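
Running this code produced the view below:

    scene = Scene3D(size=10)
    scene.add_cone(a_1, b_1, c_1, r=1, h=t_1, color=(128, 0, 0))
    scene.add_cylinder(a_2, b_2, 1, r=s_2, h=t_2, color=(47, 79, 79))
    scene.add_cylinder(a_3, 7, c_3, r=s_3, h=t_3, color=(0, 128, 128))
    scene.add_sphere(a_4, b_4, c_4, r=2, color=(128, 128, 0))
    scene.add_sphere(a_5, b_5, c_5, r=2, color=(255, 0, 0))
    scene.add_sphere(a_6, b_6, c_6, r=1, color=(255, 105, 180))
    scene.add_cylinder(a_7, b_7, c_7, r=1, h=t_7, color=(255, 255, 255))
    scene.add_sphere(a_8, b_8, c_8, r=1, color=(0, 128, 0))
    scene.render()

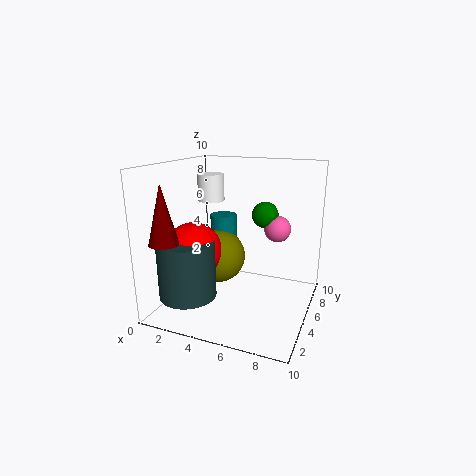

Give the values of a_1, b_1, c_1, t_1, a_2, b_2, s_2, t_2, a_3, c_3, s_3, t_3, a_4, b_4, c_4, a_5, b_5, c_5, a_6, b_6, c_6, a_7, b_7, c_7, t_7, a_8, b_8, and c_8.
a_1 = 1, b_1 = 2, c_1 = 5, t_1 = 4, a_2 = 2, b_2 = 3, s_2 = 2, t_2 = 4, a_3 = 3, c_3 = 4, s_3 = 1, t_3 = 2, a_4 = 3, b_4 = 6, c_4 = 3, a_5 = 2, b_5 = 4, c_5 = 4, a_6 = 7, b_6 = 8, c_6 = 5, a_7 = 2, b_7 = 7, c_7 = 7, t_7 = 2, a_8 = 6, b_8 = 8, c_8 = 6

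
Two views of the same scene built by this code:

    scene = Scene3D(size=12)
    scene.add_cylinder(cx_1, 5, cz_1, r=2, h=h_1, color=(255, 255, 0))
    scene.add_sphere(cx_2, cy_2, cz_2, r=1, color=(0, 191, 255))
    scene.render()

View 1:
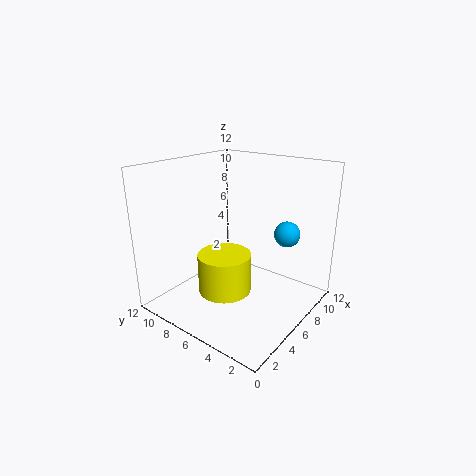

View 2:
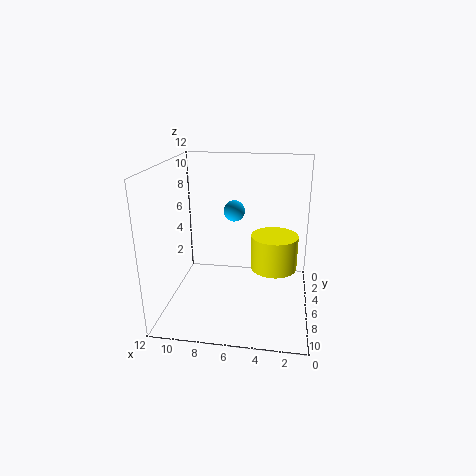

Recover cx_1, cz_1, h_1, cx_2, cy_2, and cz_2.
cx_1 = 3
cz_1 = 3
h_1 = 3
cx_2 = 7
cy_2 = 2
cz_2 = 7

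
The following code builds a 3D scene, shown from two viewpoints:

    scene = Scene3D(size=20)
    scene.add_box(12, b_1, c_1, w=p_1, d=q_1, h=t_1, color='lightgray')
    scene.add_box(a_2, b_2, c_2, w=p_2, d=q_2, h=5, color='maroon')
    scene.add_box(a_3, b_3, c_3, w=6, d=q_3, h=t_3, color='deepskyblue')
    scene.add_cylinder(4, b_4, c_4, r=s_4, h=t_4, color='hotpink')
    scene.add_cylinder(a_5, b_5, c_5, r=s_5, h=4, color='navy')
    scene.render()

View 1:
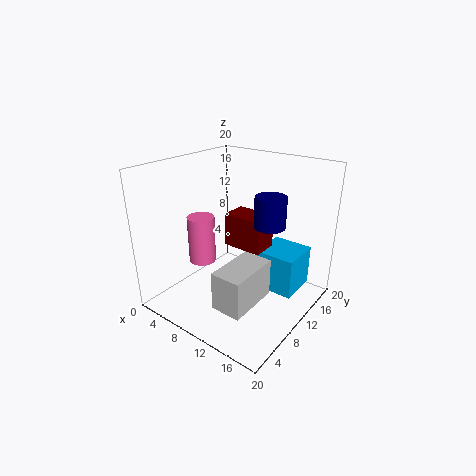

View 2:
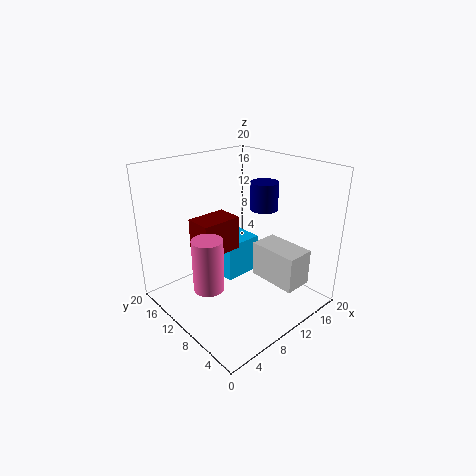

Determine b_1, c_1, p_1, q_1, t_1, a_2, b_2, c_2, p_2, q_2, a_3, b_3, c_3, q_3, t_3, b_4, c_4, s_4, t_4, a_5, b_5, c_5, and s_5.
b_1 = 2; c_1 = 4; p_1 = 4; q_1 = 7; t_1 = 5; a_2 = 6; b_2 = 12; c_2 = 7; p_2 = 6; q_2 = 4; a_3 = 11; b_3 = 13; c_3 = 1; q_3 = 6; t_3 = 6; b_4 = 9; c_4 = 5; s_4 = 2; t_4 = 7; a_5 = 15; b_5 = 10; c_5 = 13; s_5 = 2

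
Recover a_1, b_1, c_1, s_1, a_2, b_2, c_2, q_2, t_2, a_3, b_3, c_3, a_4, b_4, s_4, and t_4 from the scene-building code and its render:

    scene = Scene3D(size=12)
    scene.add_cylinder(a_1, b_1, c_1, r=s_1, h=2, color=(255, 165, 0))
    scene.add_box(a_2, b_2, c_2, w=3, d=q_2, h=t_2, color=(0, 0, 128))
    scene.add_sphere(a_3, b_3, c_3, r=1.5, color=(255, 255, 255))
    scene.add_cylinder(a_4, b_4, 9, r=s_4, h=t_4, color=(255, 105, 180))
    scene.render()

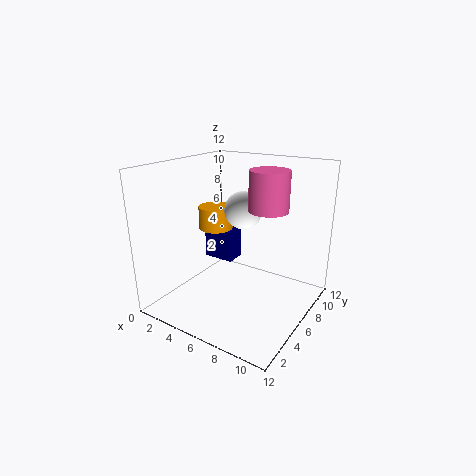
a_1 = 3
b_1 = 7
c_1 = 6
s_1 = 1.5
a_2 = 0.5
b_2 = 8.5
c_2 = 2
q_2 = 2
t_2 = 3
a_3 = 6.5
b_3 = 6
c_3 = 8.5
a_4 = 9
b_4 = 5.5
s_4 = 1.5
t_4 = 3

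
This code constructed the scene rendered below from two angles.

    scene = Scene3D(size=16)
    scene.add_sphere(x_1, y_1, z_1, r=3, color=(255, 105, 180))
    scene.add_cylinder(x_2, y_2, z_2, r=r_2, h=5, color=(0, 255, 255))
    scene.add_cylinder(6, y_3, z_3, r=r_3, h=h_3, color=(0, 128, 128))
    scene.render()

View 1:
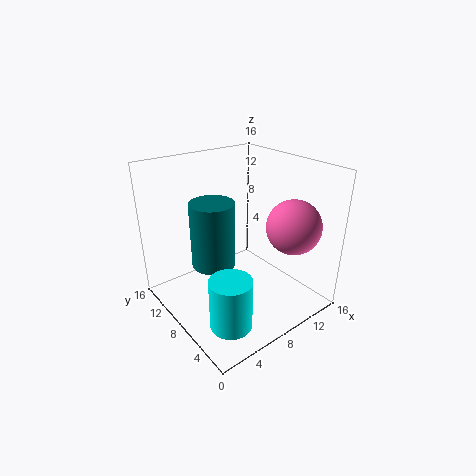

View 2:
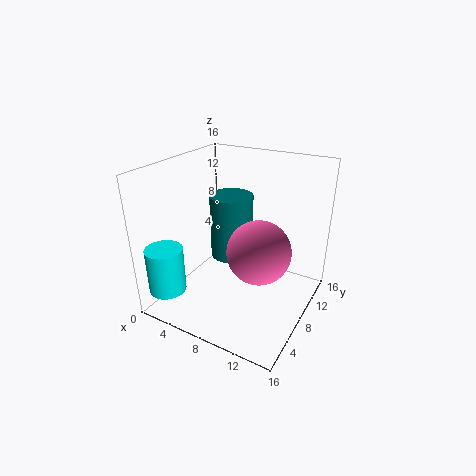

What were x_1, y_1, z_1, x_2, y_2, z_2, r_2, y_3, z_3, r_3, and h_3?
x_1 = 12.5
y_1 = 4
z_1 = 9.5
x_2 = 2.5
y_2 = 2
z_2 = 3
r_2 = 2
y_3 = 10
z_3 = 4.5
r_3 = 2.5
h_3 = 7.5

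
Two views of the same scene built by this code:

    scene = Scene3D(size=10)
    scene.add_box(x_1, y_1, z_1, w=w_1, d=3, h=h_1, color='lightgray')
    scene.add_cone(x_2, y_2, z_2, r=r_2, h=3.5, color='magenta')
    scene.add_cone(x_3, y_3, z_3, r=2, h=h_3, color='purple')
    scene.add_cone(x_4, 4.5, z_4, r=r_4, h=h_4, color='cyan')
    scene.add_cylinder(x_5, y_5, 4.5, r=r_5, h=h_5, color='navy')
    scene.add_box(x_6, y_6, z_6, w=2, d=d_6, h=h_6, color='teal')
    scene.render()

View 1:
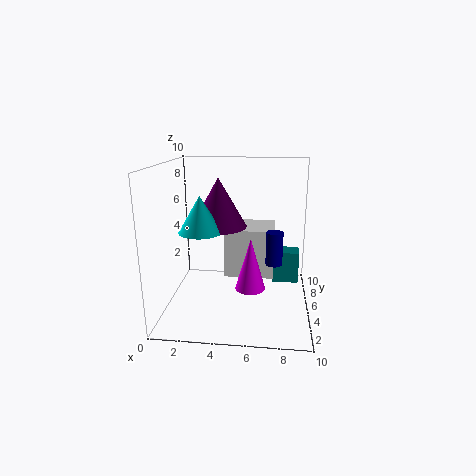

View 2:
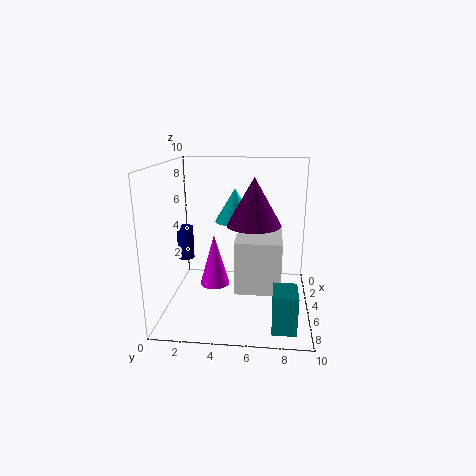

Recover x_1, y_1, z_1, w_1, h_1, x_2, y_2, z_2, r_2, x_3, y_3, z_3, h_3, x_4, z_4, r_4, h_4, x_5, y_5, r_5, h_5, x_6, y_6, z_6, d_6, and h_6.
x_1 = 4, y_1 = 5, z_1 = 2, w_1 = 3.5, h_1 = 3.5, x_2 = 6, y_2 = 3.5, z_2 = 2, r_2 = 1, x_3 = 3.5, y_3 = 6, z_3 = 5.5, h_3 = 3.5, x_4 = 2.5, z_4 = 5.5, r_4 = 1.5, h_4 = 2.5, x_5 = 7.5, y_5 = 2, r_5 = 0.5, h_5 = 2, x_6 = 7.5, y_6 = 7.5, z_6 = 0.5, d_6 = 1.5, h_6 = 2.5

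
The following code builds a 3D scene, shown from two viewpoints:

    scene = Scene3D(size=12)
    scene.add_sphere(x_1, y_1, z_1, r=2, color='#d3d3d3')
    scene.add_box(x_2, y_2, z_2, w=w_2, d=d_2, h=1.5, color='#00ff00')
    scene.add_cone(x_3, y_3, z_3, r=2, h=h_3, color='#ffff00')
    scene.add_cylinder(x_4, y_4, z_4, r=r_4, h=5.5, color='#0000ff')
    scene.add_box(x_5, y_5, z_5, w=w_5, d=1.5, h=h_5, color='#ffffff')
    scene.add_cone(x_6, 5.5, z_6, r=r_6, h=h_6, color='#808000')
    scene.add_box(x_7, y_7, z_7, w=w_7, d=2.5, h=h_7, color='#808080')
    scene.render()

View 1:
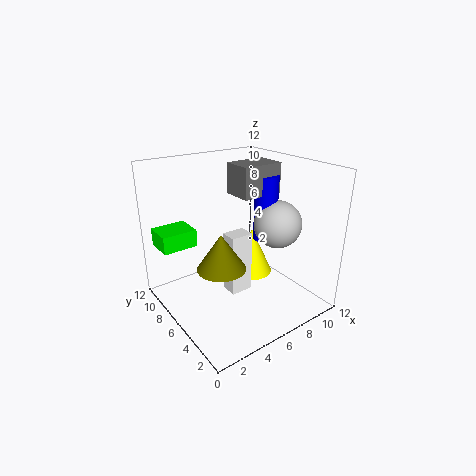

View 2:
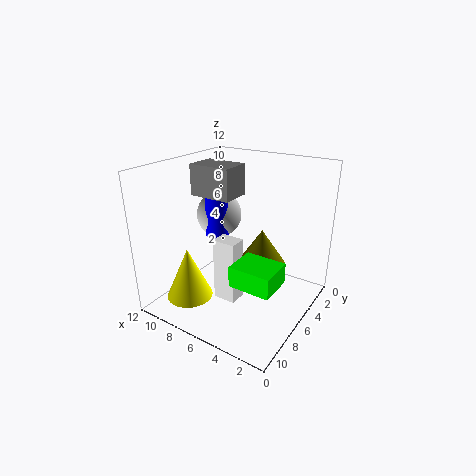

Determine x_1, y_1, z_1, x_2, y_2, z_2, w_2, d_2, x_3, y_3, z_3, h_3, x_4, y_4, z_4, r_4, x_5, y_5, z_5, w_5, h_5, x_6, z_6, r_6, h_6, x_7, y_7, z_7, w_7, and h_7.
x_1 = 9
y_1 = 4.5
z_1 = 7
x_2 = 0.5
y_2 = 8.5
z_2 = 5
w_2 = 3
d_2 = 2.5
x_3 = 9.5
y_3 = 8.5
z_3 = 0.5
h_3 = 4.5
x_4 = 8.5
y_4 = 5.5
z_4 = 5.5
r_4 = 1
x_5 = 5.5
y_5 = 6
z_5 = 0.5
w_5 = 2
h_5 = 5.5
x_6 = 4
z_6 = 4
r_6 = 2
h_6 = 3
x_7 = 6
y_7 = 5
z_7 = 9.5
w_7 = 3.5
h_7 = 2.5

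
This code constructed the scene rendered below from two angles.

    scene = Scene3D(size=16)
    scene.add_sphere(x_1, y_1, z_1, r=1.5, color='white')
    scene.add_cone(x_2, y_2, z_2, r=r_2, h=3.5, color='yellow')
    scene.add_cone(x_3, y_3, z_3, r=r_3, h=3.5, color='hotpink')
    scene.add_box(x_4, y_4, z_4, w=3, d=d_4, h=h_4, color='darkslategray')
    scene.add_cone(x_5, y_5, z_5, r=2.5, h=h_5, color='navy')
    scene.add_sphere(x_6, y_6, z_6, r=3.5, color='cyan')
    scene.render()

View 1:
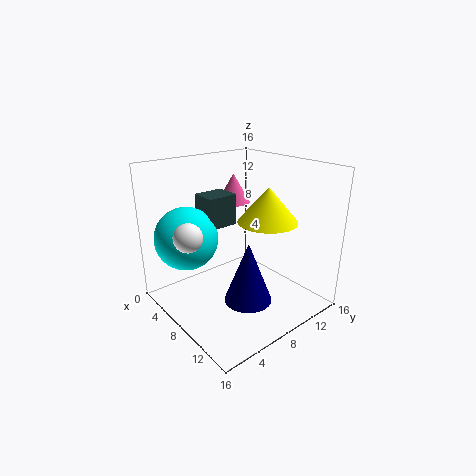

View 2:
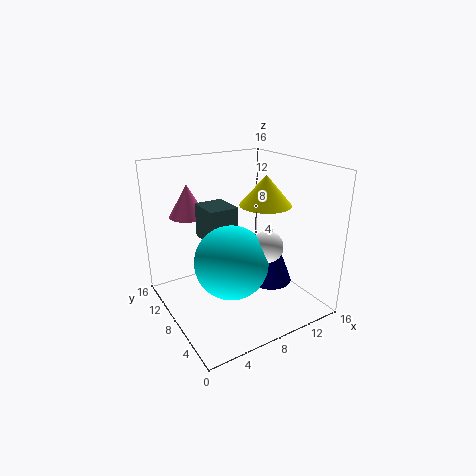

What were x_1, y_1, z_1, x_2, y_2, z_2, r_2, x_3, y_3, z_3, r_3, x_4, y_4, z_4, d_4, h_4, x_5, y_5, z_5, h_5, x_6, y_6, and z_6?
x_1 = 7.5
y_1 = 2
z_1 = 9.5
x_2 = 12
y_2 = 8.5
z_2 = 11
r_2 = 3
x_3 = 3.5
y_3 = 11
z_3 = 10.5
r_3 = 2
x_4 = 3.5
y_4 = 5.5
z_4 = 9
d_4 = 3.5
h_4 = 3.5
x_5 = 11.5
y_5 = 6.5
z_5 = 2.5
h_5 = 6.5
x_6 = 4.5
y_6 = 3.5
z_6 = 8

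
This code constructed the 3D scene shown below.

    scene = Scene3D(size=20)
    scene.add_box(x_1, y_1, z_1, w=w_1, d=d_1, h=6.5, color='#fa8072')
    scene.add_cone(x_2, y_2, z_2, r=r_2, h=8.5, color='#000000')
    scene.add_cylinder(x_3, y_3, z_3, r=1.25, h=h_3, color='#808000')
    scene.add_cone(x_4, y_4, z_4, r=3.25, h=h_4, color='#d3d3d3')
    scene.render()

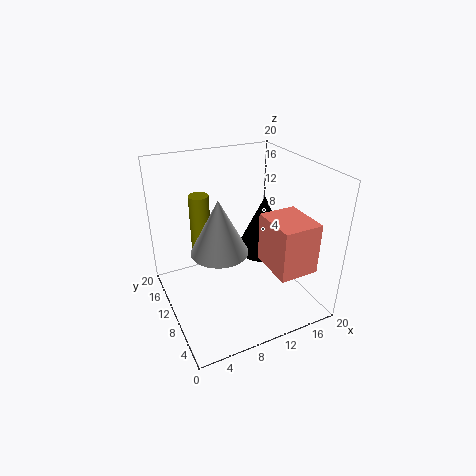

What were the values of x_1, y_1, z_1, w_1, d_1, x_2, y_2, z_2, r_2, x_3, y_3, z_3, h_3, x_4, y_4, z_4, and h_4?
x_1 = 11.25; y_1 = 0.5; z_1 = 8.5; w_1 = 5; d_1 = 6; x_2 = 15; y_2 = 11.5; z_2 = 6.25; r_2 = 4; x_3 = 4.5; y_3 = 9.5; z_3 = 8.75; h_3 = 8.75; x_4 = 4.75; y_4 = 4; z_4 = 12.75; h_4 = 6.25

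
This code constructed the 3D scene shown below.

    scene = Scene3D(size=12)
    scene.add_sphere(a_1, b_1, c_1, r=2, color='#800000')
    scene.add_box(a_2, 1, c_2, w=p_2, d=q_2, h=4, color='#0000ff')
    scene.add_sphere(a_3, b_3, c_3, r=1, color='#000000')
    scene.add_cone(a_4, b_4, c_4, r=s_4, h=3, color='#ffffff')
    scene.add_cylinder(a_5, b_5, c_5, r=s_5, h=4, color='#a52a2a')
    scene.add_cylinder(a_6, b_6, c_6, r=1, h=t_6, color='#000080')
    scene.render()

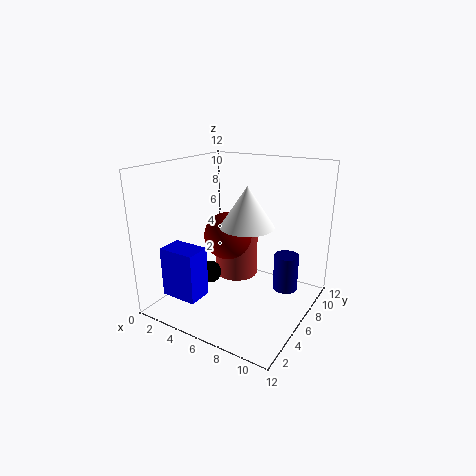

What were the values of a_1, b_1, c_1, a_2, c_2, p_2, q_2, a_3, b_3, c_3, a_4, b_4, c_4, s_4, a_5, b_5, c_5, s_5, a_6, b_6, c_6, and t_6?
a_1 = 5, b_1 = 6, c_1 = 6, a_2 = 2, c_2 = 2, p_2 = 3, q_2 = 2, a_3 = 3, b_3 = 6, c_3 = 2, a_4 = 8, b_4 = 4, c_4 = 8, s_4 = 2, a_5 = 4, b_5 = 9, c_5 = 1, s_5 = 2, a_6 = 10, b_6 = 7, c_6 = 2, t_6 = 3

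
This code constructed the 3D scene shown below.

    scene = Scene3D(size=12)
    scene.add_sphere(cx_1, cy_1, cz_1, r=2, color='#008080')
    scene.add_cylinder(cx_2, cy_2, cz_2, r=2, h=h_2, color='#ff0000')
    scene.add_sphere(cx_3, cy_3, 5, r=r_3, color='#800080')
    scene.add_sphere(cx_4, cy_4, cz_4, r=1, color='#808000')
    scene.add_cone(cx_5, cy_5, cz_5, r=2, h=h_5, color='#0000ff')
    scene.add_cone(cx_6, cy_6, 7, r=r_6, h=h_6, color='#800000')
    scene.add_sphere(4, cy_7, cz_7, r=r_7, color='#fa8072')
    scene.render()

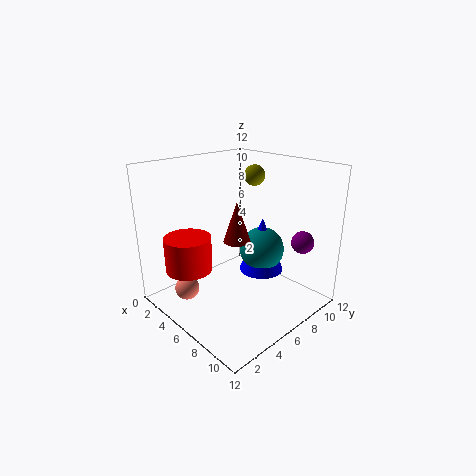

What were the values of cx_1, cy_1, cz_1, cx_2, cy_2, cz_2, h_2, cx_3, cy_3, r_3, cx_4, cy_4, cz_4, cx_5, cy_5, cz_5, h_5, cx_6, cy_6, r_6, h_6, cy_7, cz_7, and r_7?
cx_1 = 6; cy_1 = 9; cz_1 = 4; cx_2 = 3; cy_2 = 3; cz_2 = 3; h_2 = 3; cx_3 = 9; cy_3 = 11; r_3 = 1; cx_4 = 3; cy_4 = 11; cz_4 = 10; cx_5 = 6; cy_5 = 9; cz_5 = 2; h_5 = 5; cx_6 = 8; cy_6 = 4; r_6 = 1; h_6 = 3; cy_7 = 2; cz_7 = 2; r_7 = 1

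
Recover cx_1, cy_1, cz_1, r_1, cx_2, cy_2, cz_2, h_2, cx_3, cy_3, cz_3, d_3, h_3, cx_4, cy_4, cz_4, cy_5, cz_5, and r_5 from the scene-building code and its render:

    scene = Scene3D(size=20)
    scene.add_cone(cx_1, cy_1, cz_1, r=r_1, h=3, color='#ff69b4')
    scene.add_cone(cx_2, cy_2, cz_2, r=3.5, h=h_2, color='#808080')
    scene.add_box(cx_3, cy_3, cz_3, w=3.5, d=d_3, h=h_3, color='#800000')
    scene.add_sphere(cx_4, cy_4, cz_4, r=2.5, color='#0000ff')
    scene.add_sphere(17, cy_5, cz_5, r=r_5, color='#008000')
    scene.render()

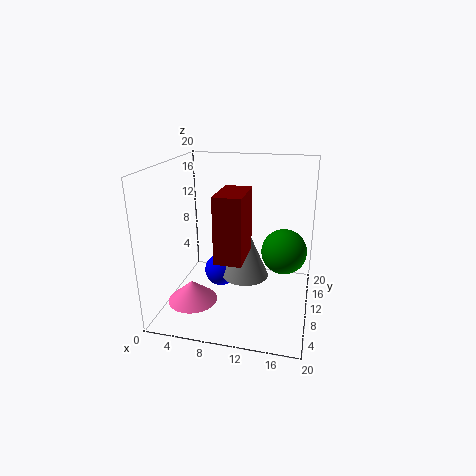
cx_1 = 4; cy_1 = 7; cz_1 = 1; r_1 = 3.5; cx_2 = 10.5; cy_2 = 12.5; cz_2 = 3; h_2 = 8; cx_3 = 8.5; cy_3 = 3.5; cz_3 = 9; d_3 = 6; h_3 = 8.5; cx_4 = 6.5; cy_4 = 13; cz_4 = 3; cy_5 = 3; cz_5 = 12; r_5 = 2.5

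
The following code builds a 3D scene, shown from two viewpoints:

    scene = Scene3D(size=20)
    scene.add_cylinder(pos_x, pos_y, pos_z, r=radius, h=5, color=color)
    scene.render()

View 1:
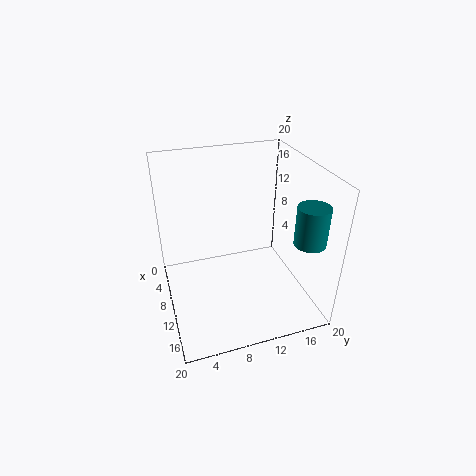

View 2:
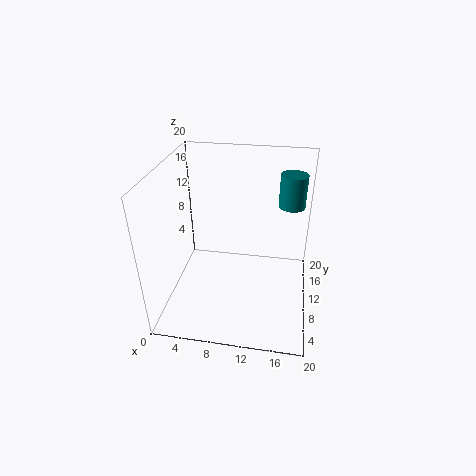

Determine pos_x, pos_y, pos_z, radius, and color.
pos_x = 17; pos_y = 17; pos_z = 12; radius = 2; color = 'teal'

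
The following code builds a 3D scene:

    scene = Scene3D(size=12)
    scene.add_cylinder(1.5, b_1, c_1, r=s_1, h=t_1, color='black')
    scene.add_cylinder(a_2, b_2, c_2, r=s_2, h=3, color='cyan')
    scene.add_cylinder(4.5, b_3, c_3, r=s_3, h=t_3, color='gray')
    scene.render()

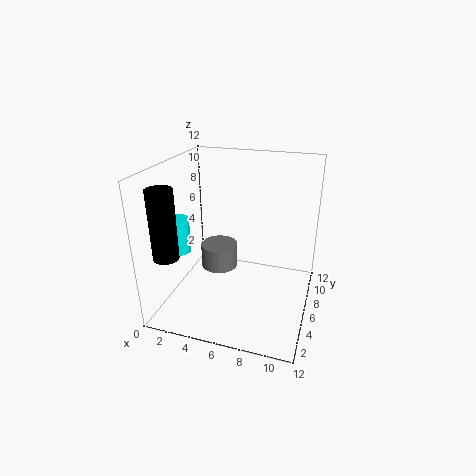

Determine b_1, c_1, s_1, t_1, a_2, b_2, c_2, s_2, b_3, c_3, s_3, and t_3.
b_1 = 2
c_1 = 5.5
s_1 = 1
t_1 = 5.5
a_2 = 1
b_2 = 5
c_2 = 4.5
s_2 = 1
b_3 = 5.5
c_3 = 3.5
s_3 = 1.5
t_3 = 2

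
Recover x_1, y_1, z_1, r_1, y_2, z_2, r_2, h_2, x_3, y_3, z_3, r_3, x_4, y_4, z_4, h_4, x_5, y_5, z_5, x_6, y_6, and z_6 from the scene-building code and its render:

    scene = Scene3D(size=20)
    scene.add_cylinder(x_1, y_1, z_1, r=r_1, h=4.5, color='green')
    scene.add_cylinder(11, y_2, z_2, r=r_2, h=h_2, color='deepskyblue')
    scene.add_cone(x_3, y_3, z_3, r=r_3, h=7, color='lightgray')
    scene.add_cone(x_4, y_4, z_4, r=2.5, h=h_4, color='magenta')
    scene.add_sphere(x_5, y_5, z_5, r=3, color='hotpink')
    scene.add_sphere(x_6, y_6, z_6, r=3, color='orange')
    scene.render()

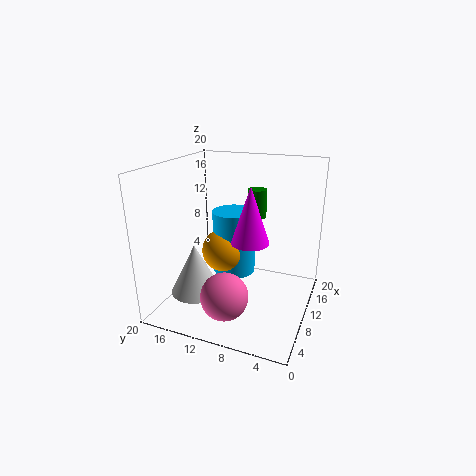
x_1 = 18
y_1 = 10
z_1 = 10.5
r_1 = 1.5
y_2 = 11
z_2 = 4.5
r_2 = 3
h_2 = 9
x_3 = 6.5
y_3 = 15
z_3 = 2.5
r_3 = 3.5
x_4 = 8
y_4 = 7.5
z_4 = 10.5
h_4 = 7.5
x_5 = 3
y_5 = 9
z_5 = 5
x_6 = 9.5
y_6 = 12
z_6 = 8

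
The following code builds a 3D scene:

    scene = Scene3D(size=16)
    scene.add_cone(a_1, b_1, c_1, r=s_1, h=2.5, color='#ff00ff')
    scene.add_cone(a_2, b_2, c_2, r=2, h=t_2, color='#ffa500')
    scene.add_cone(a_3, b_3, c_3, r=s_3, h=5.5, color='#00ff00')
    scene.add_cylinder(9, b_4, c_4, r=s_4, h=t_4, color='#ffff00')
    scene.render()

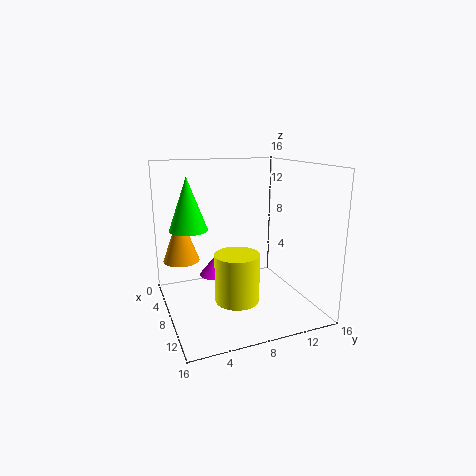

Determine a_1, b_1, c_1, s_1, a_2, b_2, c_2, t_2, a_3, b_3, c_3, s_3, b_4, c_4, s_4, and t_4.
a_1 = 2.5, b_1 = 7, c_1 = 1.5, s_1 = 2, a_2 = 6, b_2 = 2, c_2 = 5.5, t_2 = 5.5, a_3 = 8, b_3 = 2.5, c_3 = 9.5, s_3 = 2, b_4 = 7.5, c_4 = 1, s_4 = 2.5, t_4 = 5.5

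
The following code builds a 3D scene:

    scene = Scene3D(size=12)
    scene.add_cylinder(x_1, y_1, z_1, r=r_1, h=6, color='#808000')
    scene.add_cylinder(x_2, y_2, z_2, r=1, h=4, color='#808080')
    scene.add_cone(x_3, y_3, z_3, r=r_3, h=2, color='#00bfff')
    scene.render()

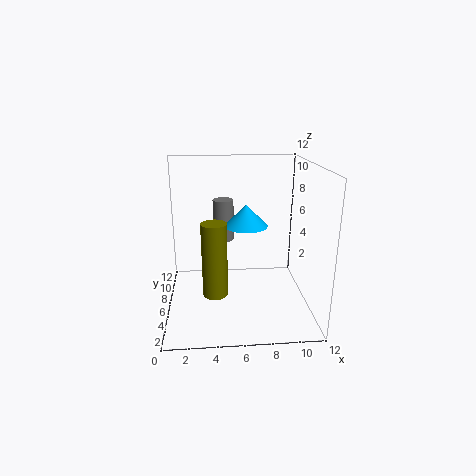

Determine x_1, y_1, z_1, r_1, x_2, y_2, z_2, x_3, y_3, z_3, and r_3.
x_1 = 4, y_1 = 4, z_1 = 2, r_1 = 1, x_2 = 5, y_2 = 11, z_2 = 4, x_3 = 7, y_3 = 9, z_3 = 6, r_3 = 2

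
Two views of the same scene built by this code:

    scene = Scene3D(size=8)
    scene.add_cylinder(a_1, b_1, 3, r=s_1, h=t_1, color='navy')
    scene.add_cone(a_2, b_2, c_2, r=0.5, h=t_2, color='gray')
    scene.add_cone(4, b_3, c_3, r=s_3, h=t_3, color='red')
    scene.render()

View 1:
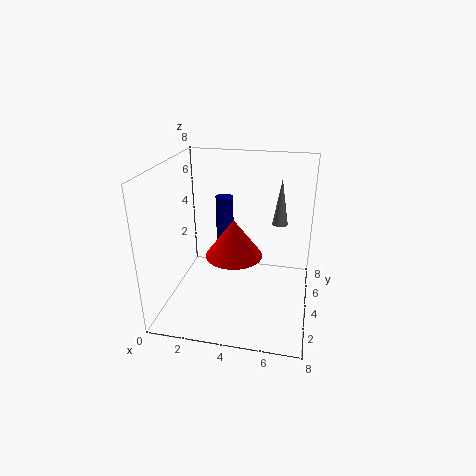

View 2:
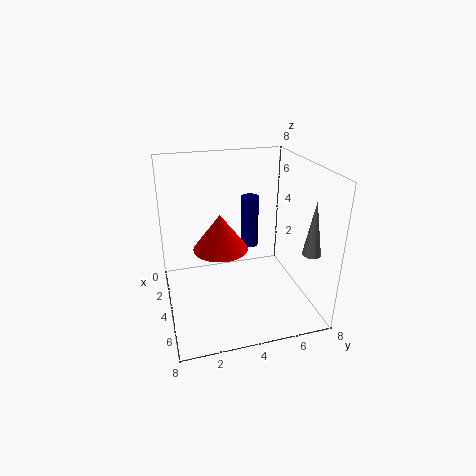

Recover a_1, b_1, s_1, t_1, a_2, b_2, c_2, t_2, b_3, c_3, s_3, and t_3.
a_1 = 3; b_1 = 5; s_1 = 0.5; t_1 = 3; a_2 = 6; b_2 = 7.5; c_2 = 3.5; t_2 = 3; b_3 = 3; c_3 = 3.5; s_3 = 1.5; t_3 = 2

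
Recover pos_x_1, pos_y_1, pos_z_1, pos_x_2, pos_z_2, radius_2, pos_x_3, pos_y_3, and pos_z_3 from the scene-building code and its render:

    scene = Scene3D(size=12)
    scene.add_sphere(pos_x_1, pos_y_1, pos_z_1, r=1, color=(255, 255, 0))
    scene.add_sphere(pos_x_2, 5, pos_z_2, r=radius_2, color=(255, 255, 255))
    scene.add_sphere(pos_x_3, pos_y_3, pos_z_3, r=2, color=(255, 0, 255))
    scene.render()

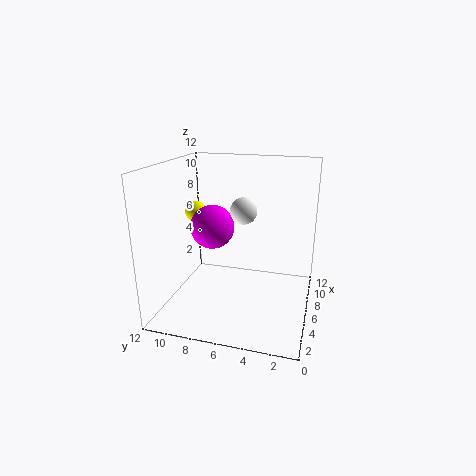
pos_x_1 = 9
pos_y_1 = 11
pos_z_1 = 7
pos_x_2 = 4
pos_z_2 = 9
radius_2 = 1
pos_x_3 = 8
pos_y_3 = 9
pos_z_3 = 6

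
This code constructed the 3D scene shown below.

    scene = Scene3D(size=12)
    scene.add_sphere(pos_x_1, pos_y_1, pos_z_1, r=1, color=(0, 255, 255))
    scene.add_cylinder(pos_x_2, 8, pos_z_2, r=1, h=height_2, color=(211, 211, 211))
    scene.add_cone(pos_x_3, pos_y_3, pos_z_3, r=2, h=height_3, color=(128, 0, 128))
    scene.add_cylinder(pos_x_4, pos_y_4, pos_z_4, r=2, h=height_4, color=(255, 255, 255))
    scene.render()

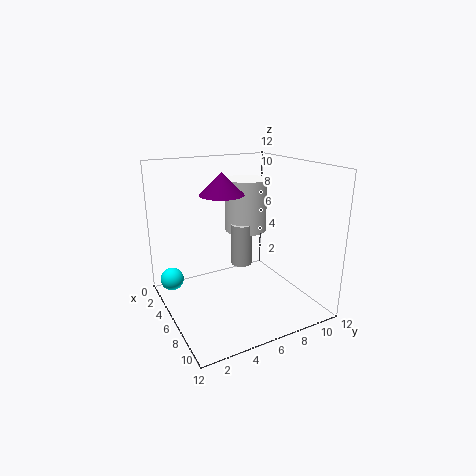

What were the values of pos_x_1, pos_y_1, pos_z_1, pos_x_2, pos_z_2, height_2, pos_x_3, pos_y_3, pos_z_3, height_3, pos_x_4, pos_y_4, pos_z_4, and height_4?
pos_x_1 = 3; pos_y_1 = 1; pos_z_1 = 2; pos_x_2 = 3; pos_z_2 = 2; height_2 = 4; pos_x_3 = 3; pos_y_3 = 6; pos_z_3 = 9; height_3 = 2; pos_x_4 = 2; pos_y_4 = 9; pos_z_4 = 5; height_4 = 5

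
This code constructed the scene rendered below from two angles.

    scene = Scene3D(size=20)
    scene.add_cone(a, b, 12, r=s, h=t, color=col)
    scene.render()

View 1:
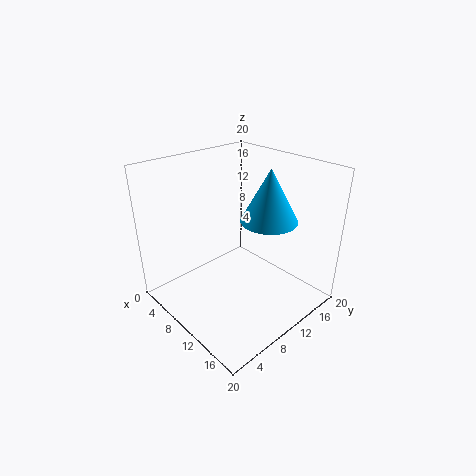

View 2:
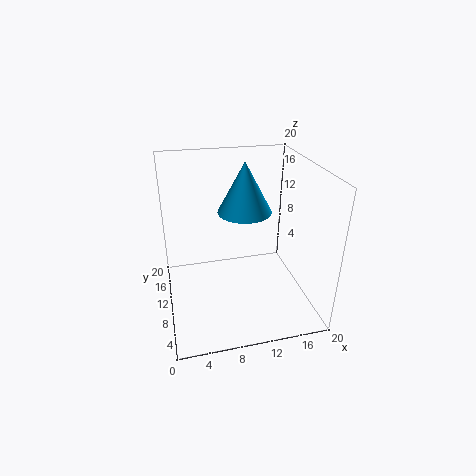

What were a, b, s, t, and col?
a = 12, b = 14, s = 4, t = 7.5, col = 'deepskyblue'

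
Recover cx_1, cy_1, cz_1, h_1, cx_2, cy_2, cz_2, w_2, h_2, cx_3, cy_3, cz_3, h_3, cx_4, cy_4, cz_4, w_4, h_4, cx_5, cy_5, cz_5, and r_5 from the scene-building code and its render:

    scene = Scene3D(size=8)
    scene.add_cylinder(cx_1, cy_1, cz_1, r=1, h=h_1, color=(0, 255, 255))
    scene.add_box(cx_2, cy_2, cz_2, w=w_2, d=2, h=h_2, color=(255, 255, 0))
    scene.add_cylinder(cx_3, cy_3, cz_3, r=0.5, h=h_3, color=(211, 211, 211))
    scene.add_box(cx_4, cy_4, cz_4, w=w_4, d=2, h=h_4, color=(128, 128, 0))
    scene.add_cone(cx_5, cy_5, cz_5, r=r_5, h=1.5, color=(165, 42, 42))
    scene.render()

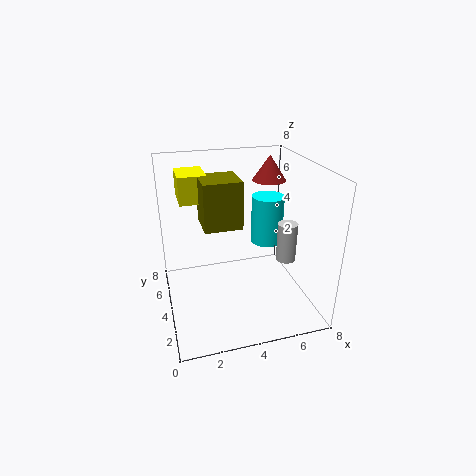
cx_1 = 6.5; cy_1 = 6; cz_1 = 2.5; h_1 = 3; cx_2 = 1; cy_2 = 4.5; cz_2 = 6; w_2 = 1.5; h_2 = 1.5; cx_3 = 6; cy_3 = 2; cz_3 = 3.5; h_3 = 2; cx_4 = 2; cy_4 = 3; cz_4 = 5; w_4 = 2; h_4 = 2.5; cx_5 = 6.5; cy_5 = 6; cz_5 = 6.5; r_5 = 1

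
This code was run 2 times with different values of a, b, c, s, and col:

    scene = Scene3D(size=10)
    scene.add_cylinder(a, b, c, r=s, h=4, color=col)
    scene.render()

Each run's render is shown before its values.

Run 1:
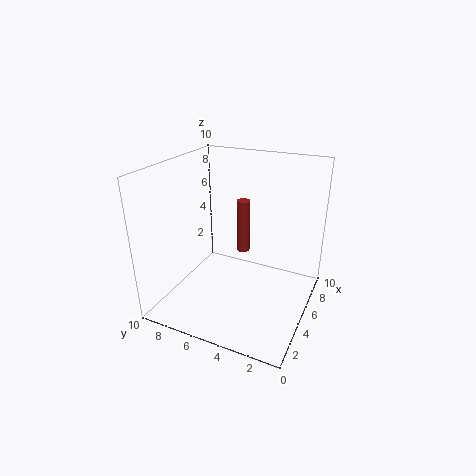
a = 7, b = 5.5, c = 3, s = 0.5, col = 'brown'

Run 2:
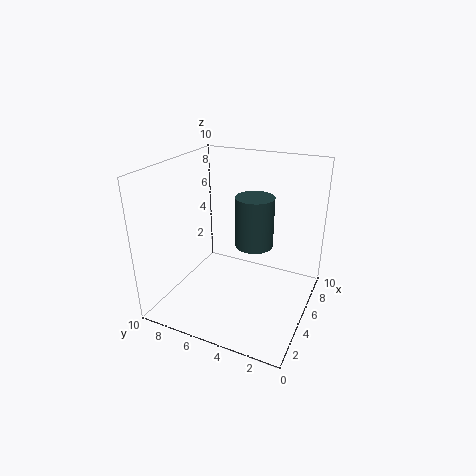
a = 8, b = 5, c = 3, s = 1.5, col = 'darkslategray'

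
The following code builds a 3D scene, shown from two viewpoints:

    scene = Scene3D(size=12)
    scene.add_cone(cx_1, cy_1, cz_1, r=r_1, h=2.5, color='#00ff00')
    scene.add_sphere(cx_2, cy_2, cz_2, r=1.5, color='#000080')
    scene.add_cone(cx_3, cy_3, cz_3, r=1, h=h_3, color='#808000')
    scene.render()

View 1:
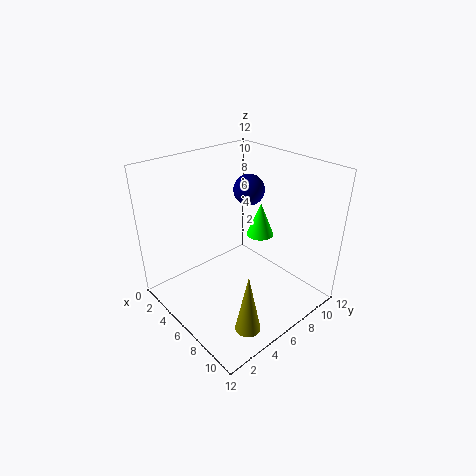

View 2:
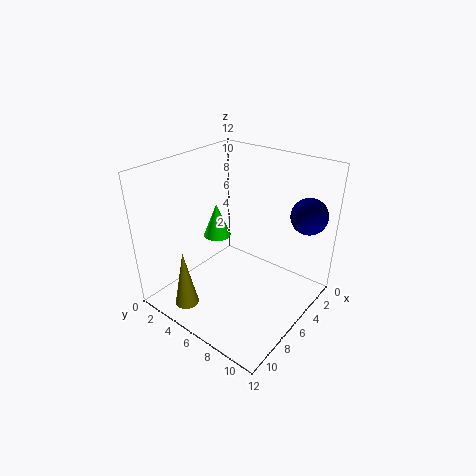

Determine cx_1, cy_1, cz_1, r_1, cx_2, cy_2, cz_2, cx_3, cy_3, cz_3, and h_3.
cx_1 = 8.5, cy_1 = 6, cz_1 = 7.5, r_1 = 1, cx_2 = 2.5, cy_2 = 10.5, cz_2 = 8, cx_3 = 10, cy_3 = 3.5, cz_3 = 0.5, h_3 = 5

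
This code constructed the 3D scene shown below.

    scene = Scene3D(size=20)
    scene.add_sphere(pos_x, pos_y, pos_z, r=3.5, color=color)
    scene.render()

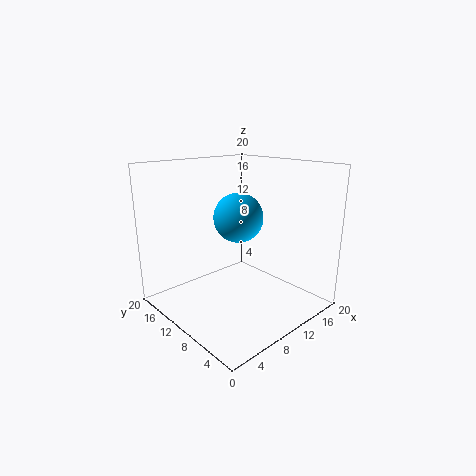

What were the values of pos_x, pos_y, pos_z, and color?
pos_x = 11, pos_y = 11, pos_z = 12.5, color = 'deepskyblue'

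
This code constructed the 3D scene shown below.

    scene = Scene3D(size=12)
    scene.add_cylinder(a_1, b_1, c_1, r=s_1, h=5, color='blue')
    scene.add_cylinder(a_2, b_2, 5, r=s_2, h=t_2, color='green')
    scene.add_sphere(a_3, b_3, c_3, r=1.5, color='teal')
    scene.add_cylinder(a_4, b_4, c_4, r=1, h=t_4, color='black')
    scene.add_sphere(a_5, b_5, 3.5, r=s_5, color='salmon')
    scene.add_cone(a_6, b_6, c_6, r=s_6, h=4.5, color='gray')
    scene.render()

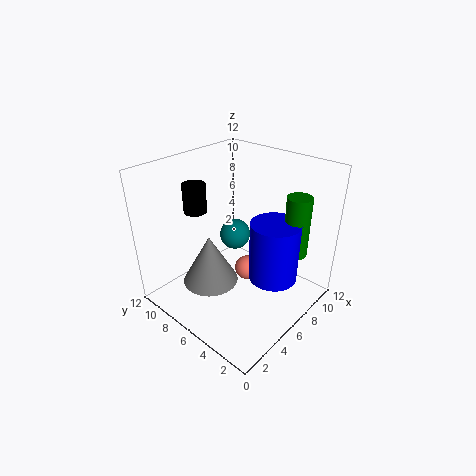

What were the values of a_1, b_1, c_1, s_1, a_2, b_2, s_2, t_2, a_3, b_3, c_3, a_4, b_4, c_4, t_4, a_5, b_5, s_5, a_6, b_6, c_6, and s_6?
a_1 = 7
b_1 = 3
c_1 = 3
s_1 = 2
a_2 = 8.5
b_2 = 2
s_2 = 1
t_2 = 5
a_3 = 9.5
b_3 = 9.5
c_3 = 3.5
a_4 = 5
b_4 = 10
c_4 = 7.5
t_4 = 2.5
a_5 = 6
b_5 = 5
s_5 = 1
a_6 = 5
b_6 = 8.5
c_6 = 1
s_6 = 2.5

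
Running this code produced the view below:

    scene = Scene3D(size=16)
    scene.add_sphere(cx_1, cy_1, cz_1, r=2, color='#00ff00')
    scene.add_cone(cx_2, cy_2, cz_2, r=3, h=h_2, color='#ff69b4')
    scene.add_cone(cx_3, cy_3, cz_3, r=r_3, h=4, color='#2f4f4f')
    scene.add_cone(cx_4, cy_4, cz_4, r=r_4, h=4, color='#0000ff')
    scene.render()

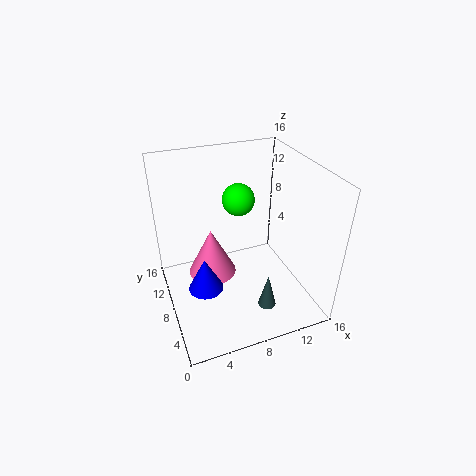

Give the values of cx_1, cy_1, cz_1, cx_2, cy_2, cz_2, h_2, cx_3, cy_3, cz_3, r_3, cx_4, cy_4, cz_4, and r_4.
cx_1 = 10, cy_1 = 13, cz_1 = 10, cx_2 = 6, cy_2 = 12, cz_2 = 1, h_2 = 6, cx_3 = 10, cy_3 = 4, cz_3 = 1, r_3 = 1, cx_4 = 4, cy_4 = 8, cz_4 = 2, r_4 = 2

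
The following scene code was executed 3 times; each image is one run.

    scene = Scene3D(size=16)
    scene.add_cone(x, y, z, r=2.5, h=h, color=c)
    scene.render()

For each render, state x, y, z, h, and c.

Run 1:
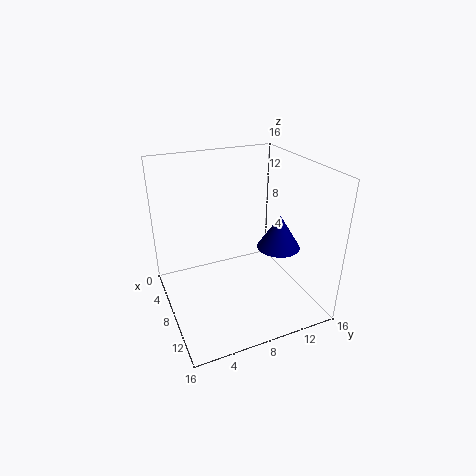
x = 8.5; y = 13; z = 6; h = 4; c = 'navy'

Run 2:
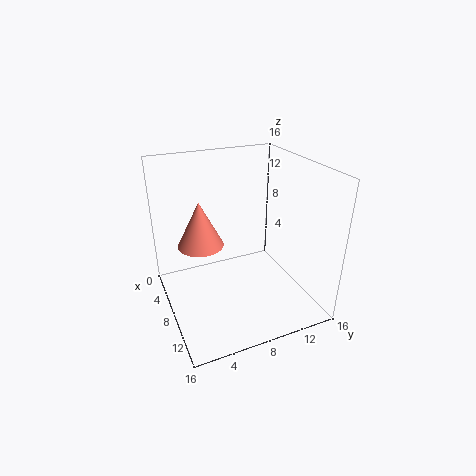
x = 7; y = 4; z = 7.5; h = 5; c = 'salmon'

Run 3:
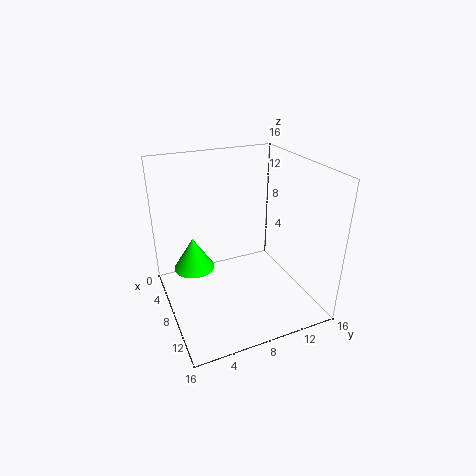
x = 3.5; y = 4; z = 2.5; h = 4; c = 'lime'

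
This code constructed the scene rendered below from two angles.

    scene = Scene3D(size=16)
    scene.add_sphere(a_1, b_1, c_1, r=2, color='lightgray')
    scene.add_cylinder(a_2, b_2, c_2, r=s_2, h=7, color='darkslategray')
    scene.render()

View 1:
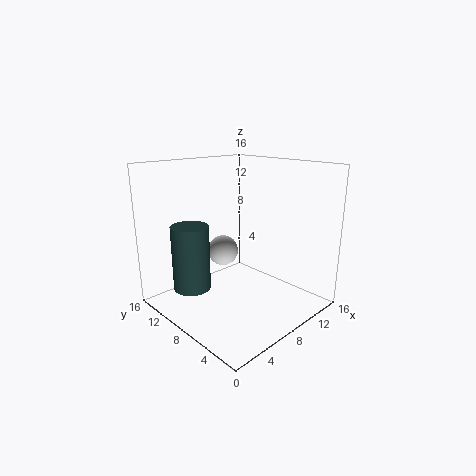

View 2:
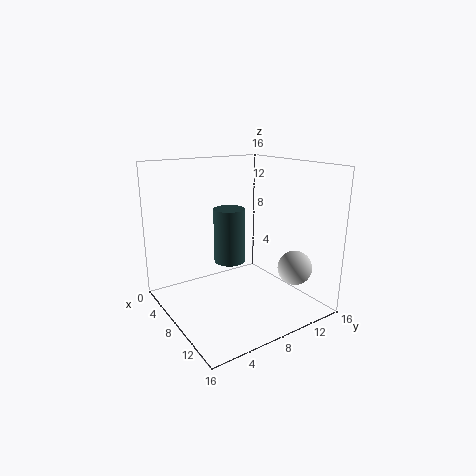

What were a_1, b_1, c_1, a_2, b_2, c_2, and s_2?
a_1 = 11; b_1 = 14; c_1 = 4; a_2 = 3; b_2 = 10; c_2 = 3; s_2 = 2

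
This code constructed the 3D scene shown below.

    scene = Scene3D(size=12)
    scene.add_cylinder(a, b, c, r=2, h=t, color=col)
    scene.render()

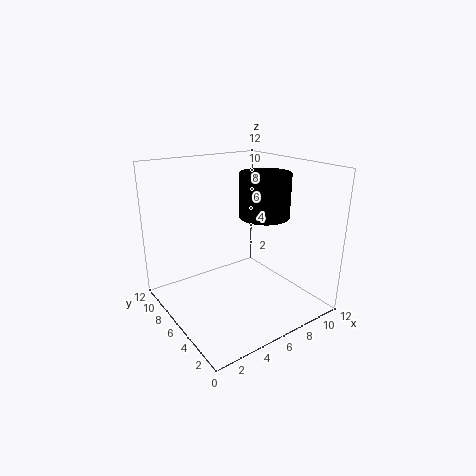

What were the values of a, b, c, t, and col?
a = 7.5, b = 4.5, c = 8, t = 3.5, col = 'black'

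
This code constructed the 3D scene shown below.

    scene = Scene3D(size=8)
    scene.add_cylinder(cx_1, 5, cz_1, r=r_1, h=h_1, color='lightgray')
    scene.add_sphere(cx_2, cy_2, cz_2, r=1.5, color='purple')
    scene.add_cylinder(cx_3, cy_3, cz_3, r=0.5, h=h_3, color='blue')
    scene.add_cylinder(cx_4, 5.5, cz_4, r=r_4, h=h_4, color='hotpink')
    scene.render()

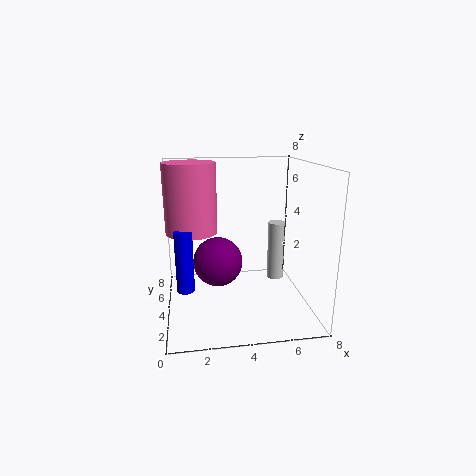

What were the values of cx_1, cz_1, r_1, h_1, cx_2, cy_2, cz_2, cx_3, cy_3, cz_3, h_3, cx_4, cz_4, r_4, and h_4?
cx_1 = 6.5, cz_1 = 1, r_1 = 0.5, h_1 = 3.5, cx_2 = 3, cy_2 = 5.5, cz_2 = 2, cx_3 = 1, cy_3 = 4, cz_3 = 1, h_3 = 3.5, cx_4 = 1.5, cz_4 = 4, r_4 = 1.5, h_4 = 4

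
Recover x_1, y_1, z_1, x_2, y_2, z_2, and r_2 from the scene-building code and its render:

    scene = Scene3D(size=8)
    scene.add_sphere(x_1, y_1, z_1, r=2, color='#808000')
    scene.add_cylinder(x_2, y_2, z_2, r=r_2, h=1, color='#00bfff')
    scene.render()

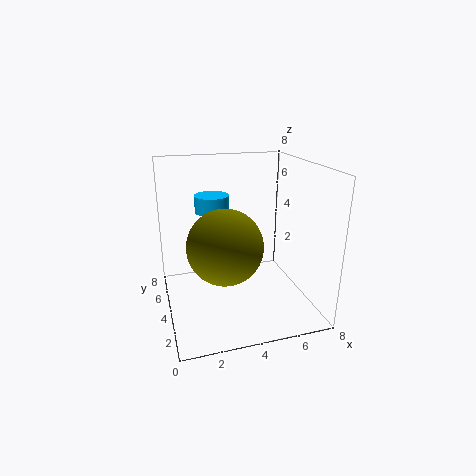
x_1 = 3, y_1 = 3, z_1 = 4, x_2 = 3, y_2 = 6, z_2 = 5, r_2 = 1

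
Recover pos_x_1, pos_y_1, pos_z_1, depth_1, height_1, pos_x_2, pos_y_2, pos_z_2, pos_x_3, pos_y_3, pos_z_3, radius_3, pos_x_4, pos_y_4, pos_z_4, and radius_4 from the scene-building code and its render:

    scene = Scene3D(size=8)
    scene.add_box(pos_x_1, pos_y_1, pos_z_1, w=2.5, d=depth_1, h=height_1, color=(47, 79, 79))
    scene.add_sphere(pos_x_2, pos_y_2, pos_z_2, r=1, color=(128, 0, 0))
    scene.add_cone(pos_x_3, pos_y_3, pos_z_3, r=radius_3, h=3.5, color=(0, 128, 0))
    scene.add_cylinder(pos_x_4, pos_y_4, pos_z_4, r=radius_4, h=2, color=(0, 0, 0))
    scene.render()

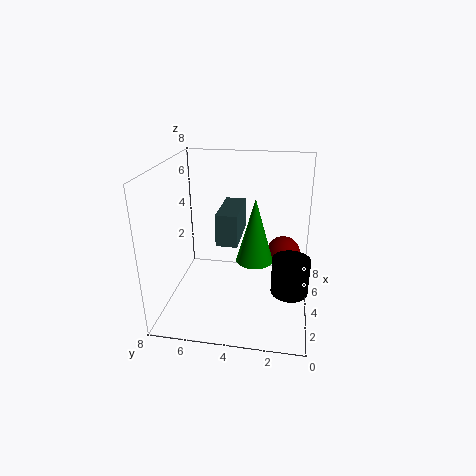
pos_x_1 = 1
pos_y_1 = 3.5
pos_z_1 = 5
depth_1 = 1
height_1 = 1.5
pos_x_2 = 5.5
pos_y_2 = 1.5
pos_z_2 = 2.5
pos_x_3 = 3.5
pos_y_3 = 3
pos_z_3 = 3
radius_3 = 1
pos_x_4 = 3
pos_y_4 = 1
pos_z_4 = 1.5
radius_4 = 1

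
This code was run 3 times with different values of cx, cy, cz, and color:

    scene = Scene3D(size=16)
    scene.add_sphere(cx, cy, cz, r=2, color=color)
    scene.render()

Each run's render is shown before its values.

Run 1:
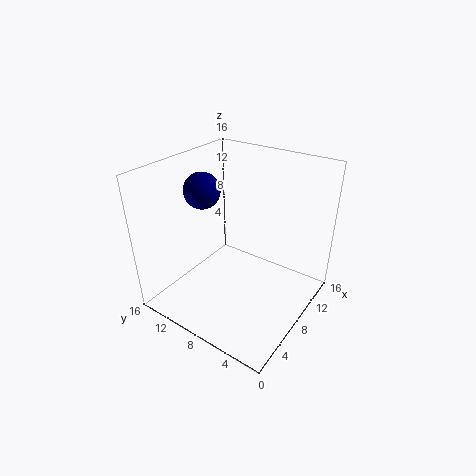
cx = 7
cy = 12
cz = 13
color = 'navy'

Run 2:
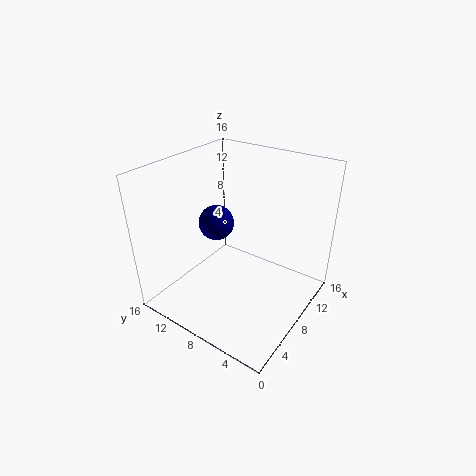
cx = 8
cy = 11
cz = 9
color = 'navy'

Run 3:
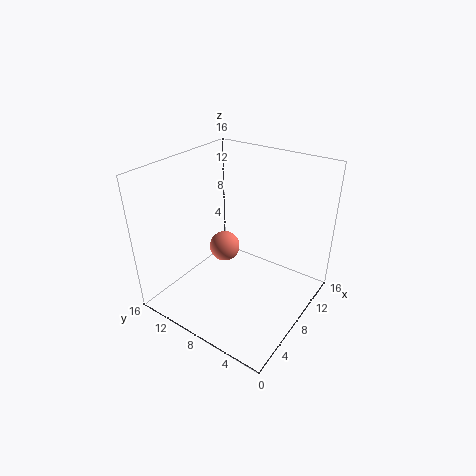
cx = 12
cy = 13
cz = 3
color = 'salmon'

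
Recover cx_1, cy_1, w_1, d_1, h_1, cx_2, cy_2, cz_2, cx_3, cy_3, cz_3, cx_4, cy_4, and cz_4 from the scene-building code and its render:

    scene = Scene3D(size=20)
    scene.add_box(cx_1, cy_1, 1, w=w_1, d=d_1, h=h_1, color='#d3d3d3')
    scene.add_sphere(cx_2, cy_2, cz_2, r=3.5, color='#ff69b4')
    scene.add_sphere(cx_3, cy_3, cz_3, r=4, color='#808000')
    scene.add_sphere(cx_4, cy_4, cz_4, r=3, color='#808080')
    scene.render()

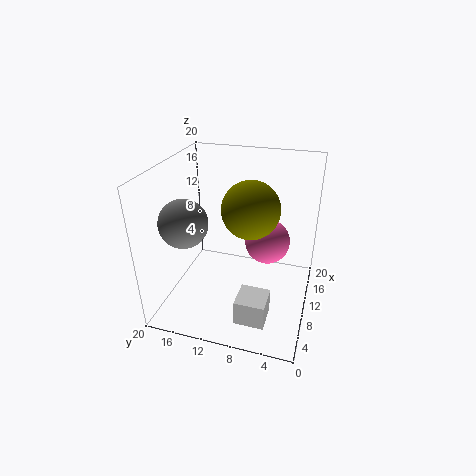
cx_1 = 3; cy_1 = 4.5; w_1 = 4; d_1 = 4; h_1 = 3.5; cx_2 = 16; cy_2 = 7; cz_2 = 6.5; cx_3 = 11; cy_3 = 8.5; cz_3 = 14; cx_4 = 4; cy_4 = 15; cz_4 = 14.5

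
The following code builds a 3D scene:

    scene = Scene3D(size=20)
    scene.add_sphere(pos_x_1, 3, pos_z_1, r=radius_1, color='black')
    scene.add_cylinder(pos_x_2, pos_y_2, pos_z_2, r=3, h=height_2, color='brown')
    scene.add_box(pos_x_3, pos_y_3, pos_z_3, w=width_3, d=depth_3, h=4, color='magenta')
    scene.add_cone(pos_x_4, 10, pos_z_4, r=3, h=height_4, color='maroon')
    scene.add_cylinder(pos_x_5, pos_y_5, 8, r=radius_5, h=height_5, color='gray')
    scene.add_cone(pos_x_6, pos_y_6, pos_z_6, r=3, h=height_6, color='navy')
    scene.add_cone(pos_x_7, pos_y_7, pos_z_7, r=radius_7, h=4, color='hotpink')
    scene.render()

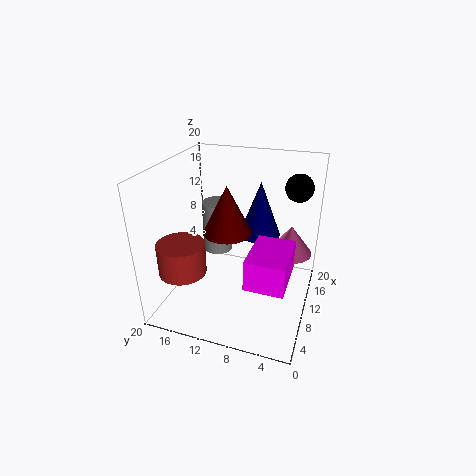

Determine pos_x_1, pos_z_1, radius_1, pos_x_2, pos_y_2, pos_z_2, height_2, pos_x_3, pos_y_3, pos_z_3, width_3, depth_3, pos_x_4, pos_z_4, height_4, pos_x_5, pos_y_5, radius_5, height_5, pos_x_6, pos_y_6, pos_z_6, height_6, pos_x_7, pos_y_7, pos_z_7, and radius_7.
pos_x_1 = 16
pos_z_1 = 16
radius_1 = 2
pos_x_2 = 3
pos_y_2 = 15
pos_z_2 = 8
height_2 = 4
pos_x_3 = 3
pos_y_3 = 2
pos_z_3 = 7
width_3 = 7
depth_3 = 5
pos_x_4 = 6
pos_z_4 = 13
height_4 = 6
pos_x_5 = 10
pos_y_5 = 13
radius_5 = 2
height_5 = 7
pos_x_6 = 14
pos_y_6 = 8
pos_z_6 = 9
height_6 = 8
pos_x_7 = 12
pos_y_7 = 3
pos_z_7 = 8
radius_7 = 3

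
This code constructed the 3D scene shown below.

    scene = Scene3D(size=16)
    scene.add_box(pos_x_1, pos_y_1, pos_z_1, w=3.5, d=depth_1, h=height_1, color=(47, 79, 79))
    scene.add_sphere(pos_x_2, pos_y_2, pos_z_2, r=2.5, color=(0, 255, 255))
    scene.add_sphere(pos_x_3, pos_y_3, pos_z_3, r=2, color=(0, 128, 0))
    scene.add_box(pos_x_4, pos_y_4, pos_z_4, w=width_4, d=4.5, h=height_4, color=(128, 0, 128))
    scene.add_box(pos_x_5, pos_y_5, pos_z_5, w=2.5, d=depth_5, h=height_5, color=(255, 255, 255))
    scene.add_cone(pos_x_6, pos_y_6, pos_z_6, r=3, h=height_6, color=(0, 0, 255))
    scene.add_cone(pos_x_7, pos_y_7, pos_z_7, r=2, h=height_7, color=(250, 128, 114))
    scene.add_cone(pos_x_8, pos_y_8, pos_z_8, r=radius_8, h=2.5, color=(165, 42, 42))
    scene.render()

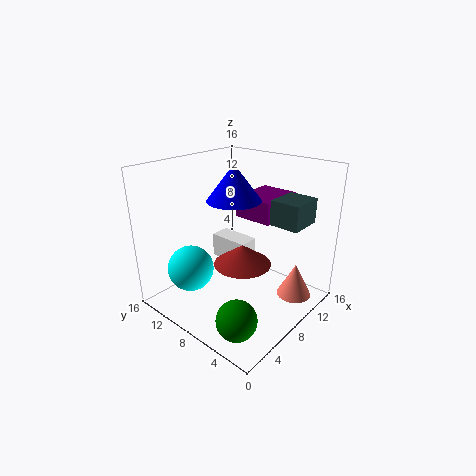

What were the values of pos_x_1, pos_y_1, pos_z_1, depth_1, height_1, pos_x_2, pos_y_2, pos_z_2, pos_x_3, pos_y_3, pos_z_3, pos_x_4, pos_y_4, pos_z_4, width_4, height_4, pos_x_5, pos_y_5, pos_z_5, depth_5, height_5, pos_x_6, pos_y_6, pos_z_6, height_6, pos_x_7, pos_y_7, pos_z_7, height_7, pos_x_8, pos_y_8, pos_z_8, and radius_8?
pos_x_1 = 7.5, pos_y_1 = 0.5, pos_z_1 = 11, depth_1 = 3, height_1 = 2.5, pos_x_2 = 3.5, pos_y_2 = 11, pos_z_2 = 5, pos_x_3 = 2, pos_y_3 = 3, pos_z_3 = 3, pos_x_4 = 10, pos_y_4 = 5.5, pos_z_4 = 9.5, width_4 = 5.5, height_4 = 2.5, pos_x_5 = 10, pos_y_5 = 9, pos_z_5 = 3, depth_5 = 5, height_5 = 3, pos_x_6 = 8.5, pos_y_6 = 9, pos_z_6 = 12, height_6 = 4, pos_x_7 = 12.5, pos_y_7 = 3, pos_z_7 = 0.5, height_7 = 4, pos_x_8 = 10, pos_y_8 = 9, pos_z_8 = 3.5, radius_8 = 3.5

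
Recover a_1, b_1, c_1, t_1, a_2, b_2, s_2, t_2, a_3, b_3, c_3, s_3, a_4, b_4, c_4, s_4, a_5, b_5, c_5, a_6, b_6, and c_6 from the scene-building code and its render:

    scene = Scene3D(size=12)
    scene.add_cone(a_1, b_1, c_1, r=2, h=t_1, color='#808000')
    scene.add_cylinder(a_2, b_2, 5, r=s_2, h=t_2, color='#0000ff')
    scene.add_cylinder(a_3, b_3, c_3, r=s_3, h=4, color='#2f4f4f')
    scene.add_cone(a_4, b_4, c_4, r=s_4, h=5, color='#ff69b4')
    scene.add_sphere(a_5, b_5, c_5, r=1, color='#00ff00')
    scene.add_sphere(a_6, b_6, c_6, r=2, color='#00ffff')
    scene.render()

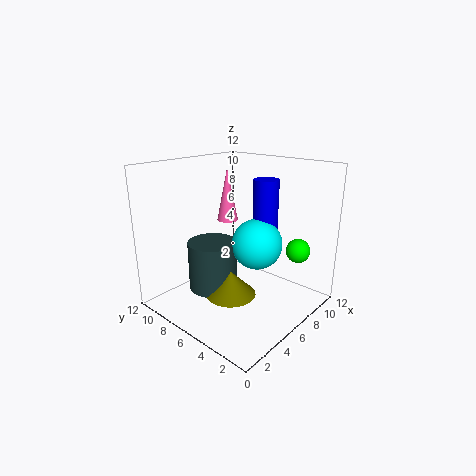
a_1 = 4; b_1 = 5; c_1 = 2; t_1 = 2; a_2 = 7; b_2 = 4; s_2 = 1; t_2 = 6; a_3 = 4; b_3 = 7; c_3 = 2; s_3 = 2; a_4 = 9; b_4 = 10; c_4 = 6; s_4 = 1; a_5 = 9; b_5 = 2; c_5 = 5; a_6 = 6; b_6 = 4; c_6 = 6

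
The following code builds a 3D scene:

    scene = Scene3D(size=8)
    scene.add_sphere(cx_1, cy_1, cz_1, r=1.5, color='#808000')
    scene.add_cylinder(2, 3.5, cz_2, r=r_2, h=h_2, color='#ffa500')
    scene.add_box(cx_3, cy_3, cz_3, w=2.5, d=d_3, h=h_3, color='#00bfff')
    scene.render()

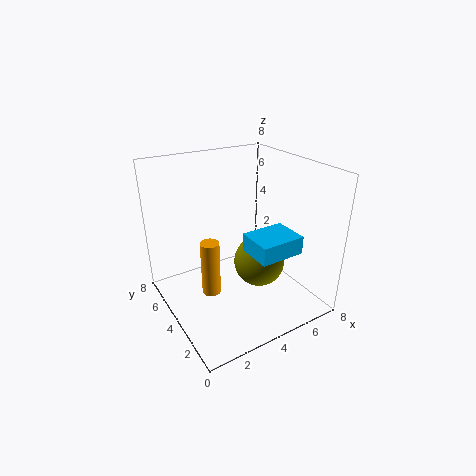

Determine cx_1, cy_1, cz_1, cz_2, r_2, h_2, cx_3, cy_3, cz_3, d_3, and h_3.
cx_1 = 5.5
cy_1 = 4
cz_1 = 2
cz_2 = 1.5
r_2 = 0.5
h_2 = 3
cx_3 = 4
cy_3 = 1.5
cz_3 = 3.5
d_3 = 2
h_3 = 1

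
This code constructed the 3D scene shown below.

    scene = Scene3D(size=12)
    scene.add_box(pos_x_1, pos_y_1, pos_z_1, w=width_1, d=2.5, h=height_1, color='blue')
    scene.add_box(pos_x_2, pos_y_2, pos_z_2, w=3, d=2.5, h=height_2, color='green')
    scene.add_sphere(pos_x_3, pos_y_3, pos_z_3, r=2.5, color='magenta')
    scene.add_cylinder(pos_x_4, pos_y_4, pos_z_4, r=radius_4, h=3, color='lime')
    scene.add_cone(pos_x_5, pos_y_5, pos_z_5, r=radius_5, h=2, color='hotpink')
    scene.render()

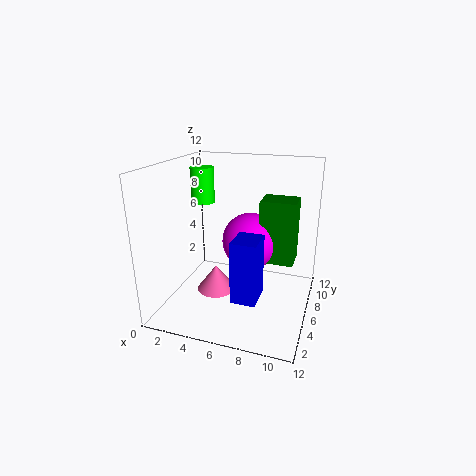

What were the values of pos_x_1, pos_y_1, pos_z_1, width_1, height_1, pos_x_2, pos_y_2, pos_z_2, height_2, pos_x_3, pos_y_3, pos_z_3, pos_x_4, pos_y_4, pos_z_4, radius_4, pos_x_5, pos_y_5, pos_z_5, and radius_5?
pos_x_1 = 6.5; pos_y_1 = 2.5; pos_z_1 = 2; width_1 = 2; height_1 = 5; pos_x_2 = 7.5; pos_y_2 = 7; pos_z_2 = 3.5; height_2 = 5.5; pos_x_3 = 6.5; pos_y_3 = 8; pos_z_3 = 5; pos_x_4 = 2.5; pos_y_4 = 7; pos_z_4 = 8.5; radius_4 = 1; pos_x_5 = 5; pos_y_5 = 3.5; pos_z_5 = 2.5; radius_5 = 1.5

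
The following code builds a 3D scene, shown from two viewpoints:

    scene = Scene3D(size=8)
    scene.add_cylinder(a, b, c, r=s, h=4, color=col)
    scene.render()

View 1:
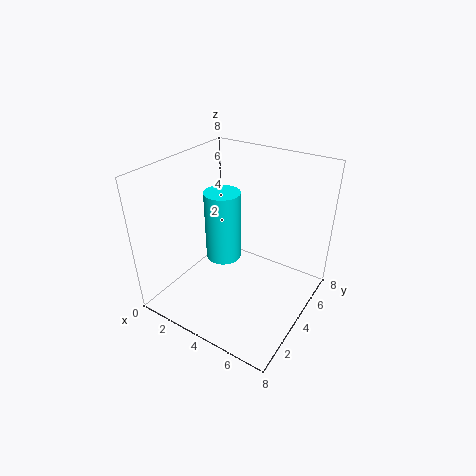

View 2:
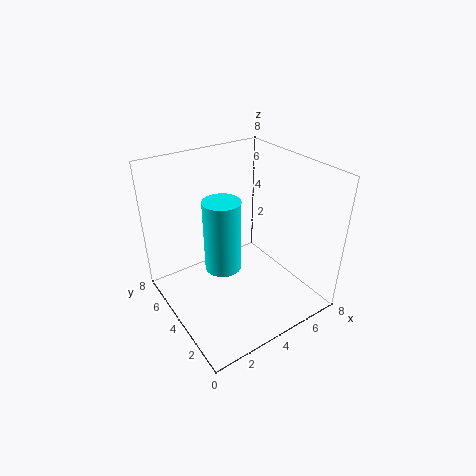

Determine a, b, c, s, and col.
a = 3, b = 4, c = 2.5, s = 1, col = 'cyan'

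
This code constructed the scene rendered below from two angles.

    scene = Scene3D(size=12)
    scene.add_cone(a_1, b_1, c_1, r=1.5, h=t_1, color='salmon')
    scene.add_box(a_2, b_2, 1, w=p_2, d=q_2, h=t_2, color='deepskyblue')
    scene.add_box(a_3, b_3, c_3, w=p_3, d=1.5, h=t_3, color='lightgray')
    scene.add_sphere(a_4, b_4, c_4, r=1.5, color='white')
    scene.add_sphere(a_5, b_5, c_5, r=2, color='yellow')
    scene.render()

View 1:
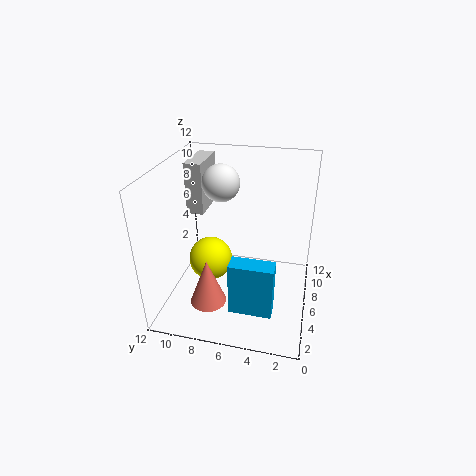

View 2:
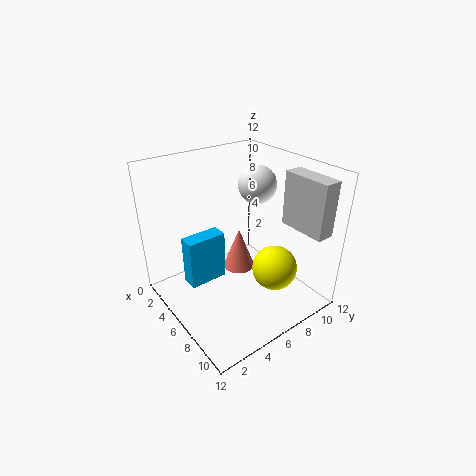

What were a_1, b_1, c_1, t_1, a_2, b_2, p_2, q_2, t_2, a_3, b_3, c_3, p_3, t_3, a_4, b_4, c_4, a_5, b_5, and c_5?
a_1 = 3.5; b_1 = 8; c_1 = 1; t_1 = 4; a_2 = 2.5; b_2 = 2.5; p_2 = 1.5; q_2 = 3.5; t_2 = 4.5; a_3 = 7.5; b_3 = 9.5; c_3 = 7; p_3 = 4; t_3 = 4.5; a_4 = 6.5; b_4 = 7.5; c_4 = 10.5; a_5 = 7.5; b_5 = 9; c_5 = 2.5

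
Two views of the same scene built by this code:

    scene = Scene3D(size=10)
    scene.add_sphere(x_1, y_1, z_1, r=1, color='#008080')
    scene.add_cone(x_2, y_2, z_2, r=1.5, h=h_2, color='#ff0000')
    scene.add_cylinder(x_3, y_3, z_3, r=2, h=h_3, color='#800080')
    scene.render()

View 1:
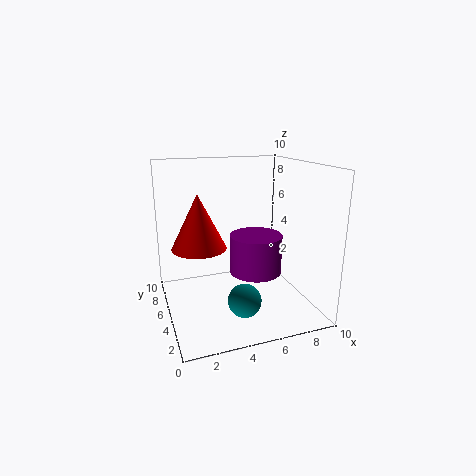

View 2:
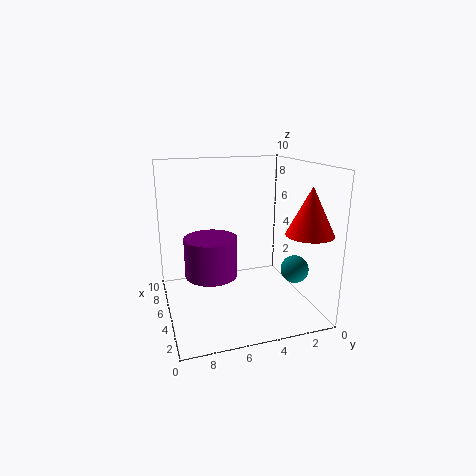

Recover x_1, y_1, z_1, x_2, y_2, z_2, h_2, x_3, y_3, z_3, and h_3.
x_1 = 4, y_1 = 1, z_1 = 2.5, x_2 = 1.5, y_2 = 1.5, z_2 = 6, h_2 = 3, x_3 = 7, y_3 = 6.5, z_3 = 1.5, h_3 = 3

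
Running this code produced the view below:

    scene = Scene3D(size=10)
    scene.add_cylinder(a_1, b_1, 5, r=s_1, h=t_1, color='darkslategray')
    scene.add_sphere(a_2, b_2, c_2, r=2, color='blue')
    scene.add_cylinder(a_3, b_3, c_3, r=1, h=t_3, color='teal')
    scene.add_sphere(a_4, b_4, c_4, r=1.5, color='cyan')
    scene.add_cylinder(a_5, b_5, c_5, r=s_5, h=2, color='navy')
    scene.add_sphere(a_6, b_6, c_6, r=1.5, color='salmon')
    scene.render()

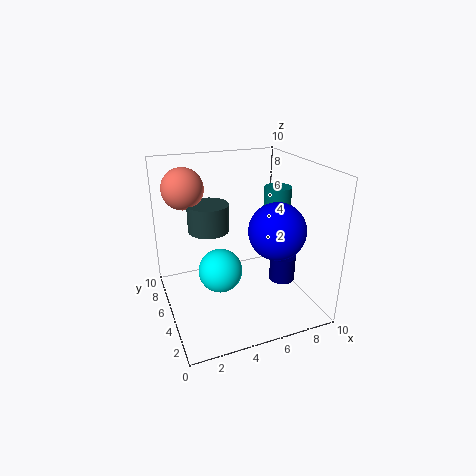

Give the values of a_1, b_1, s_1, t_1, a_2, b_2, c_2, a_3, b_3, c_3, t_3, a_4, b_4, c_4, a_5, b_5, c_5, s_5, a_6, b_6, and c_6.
a_1 = 3.5; b_1 = 7; s_1 = 1.5; t_1 = 2; a_2 = 7.5; b_2 = 4; c_2 = 5.5; a_3 = 8.5; b_3 = 6; c_3 = 4.5; t_3 = 3.5; a_4 = 3.5; b_4 = 4.5; c_4 = 3; a_5 = 9; b_5 = 5.5; c_5 = 0.5; s_5 = 1; a_6 = 2; b_6 = 8; c_6 = 8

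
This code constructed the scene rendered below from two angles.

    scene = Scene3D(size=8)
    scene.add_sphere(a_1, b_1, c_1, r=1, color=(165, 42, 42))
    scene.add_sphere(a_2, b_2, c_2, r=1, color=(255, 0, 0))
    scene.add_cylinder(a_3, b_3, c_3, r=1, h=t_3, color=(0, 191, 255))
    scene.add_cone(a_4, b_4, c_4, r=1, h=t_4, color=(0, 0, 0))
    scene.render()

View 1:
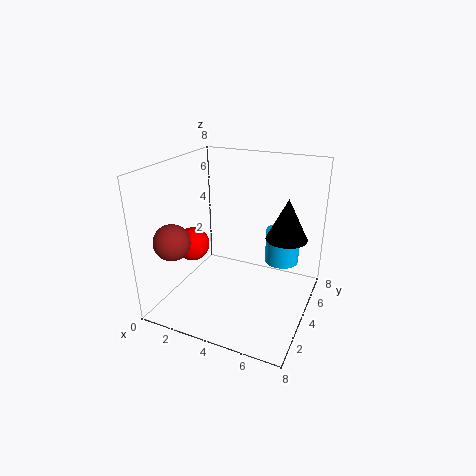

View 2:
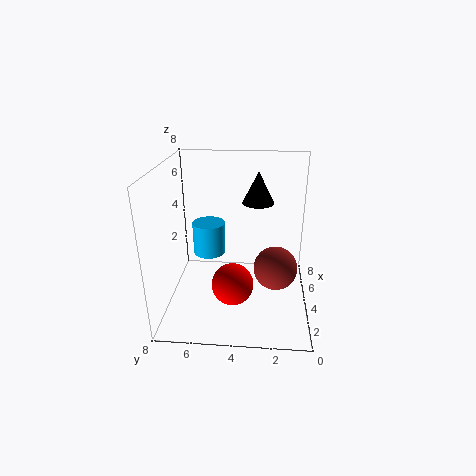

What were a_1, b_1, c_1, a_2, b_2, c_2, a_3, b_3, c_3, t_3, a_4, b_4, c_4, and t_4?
a_1 = 1, b_1 = 2, c_1 = 4, a_2 = 1, b_2 = 4, c_2 = 3, a_3 = 6, b_3 = 6, c_3 = 2, t_3 = 2, a_4 = 7, b_4 = 3, c_4 = 5, t_4 = 2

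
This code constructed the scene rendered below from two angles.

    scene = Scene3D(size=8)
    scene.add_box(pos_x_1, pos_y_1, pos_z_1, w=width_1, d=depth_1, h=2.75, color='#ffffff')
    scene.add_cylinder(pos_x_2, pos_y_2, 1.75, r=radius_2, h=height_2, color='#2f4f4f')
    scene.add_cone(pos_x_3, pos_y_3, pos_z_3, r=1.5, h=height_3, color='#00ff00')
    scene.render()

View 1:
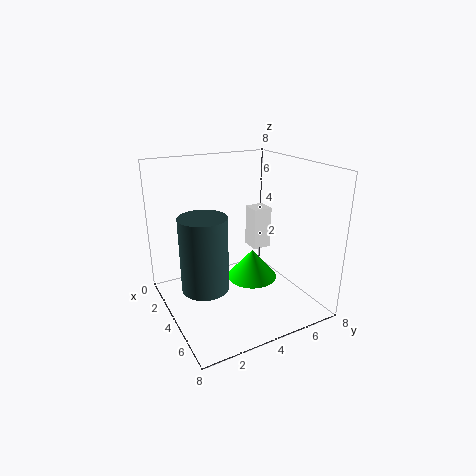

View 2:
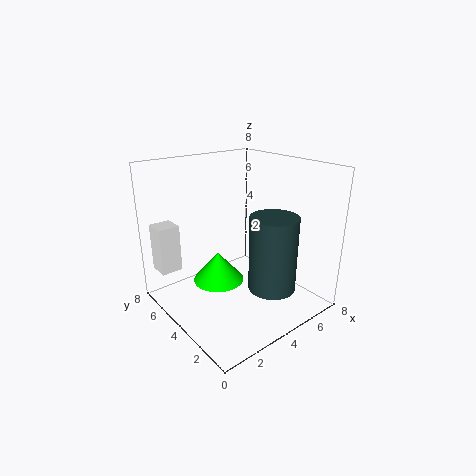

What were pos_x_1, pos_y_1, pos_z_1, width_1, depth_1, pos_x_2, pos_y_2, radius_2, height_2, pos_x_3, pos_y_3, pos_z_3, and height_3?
pos_x_1 = 0.5, pos_y_1 = 6.5, pos_z_1 = 1.75, width_1 = 1.25, depth_1 = 1.25, pos_x_2 = 4.5, pos_y_2 = 1.75, radius_2 = 1.25, height_2 = 4, pos_x_3 = 3.5, pos_y_3 = 5.25, pos_z_3 = 1, height_3 = 1.75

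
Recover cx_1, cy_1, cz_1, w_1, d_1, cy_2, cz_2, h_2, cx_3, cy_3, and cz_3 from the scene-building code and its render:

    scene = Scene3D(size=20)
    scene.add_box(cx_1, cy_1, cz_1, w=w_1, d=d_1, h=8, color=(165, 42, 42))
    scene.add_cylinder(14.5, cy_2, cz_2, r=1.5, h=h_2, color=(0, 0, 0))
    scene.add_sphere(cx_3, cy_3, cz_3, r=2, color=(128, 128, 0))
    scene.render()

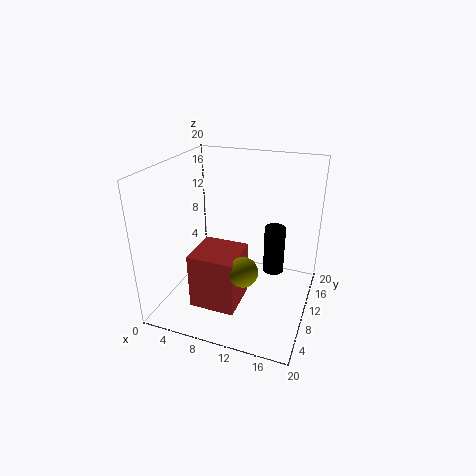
cx_1 = 4.5; cy_1 = 5; cz_1 = 0.5; w_1 = 6.5; d_1 = 6.5; cy_2 = 13; cz_2 = 4; h_2 = 7; cx_3 = 12; cy_3 = 6.5; cz_3 = 7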